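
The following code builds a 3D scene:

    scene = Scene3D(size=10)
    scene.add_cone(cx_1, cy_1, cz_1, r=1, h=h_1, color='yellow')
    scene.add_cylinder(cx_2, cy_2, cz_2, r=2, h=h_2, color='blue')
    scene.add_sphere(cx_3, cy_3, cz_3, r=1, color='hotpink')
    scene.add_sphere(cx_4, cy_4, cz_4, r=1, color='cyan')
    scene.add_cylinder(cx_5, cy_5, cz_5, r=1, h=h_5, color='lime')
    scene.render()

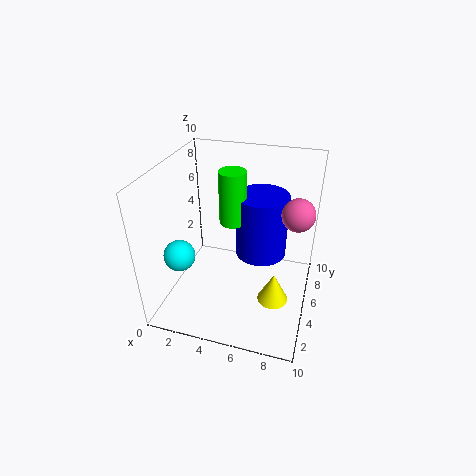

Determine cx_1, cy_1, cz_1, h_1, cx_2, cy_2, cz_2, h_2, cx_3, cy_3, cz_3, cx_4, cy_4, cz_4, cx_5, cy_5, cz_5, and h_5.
cx_1 = 8, cy_1 = 3, cz_1 = 2, h_1 = 2, cx_2 = 6, cy_2 = 8, cz_2 = 2, h_2 = 5, cx_3 = 9, cy_3 = 4, cz_3 = 8, cx_4 = 2, cy_4 = 2, cz_4 = 5, cx_5 = 4, cy_5 = 7, cz_5 = 5, h_5 = 4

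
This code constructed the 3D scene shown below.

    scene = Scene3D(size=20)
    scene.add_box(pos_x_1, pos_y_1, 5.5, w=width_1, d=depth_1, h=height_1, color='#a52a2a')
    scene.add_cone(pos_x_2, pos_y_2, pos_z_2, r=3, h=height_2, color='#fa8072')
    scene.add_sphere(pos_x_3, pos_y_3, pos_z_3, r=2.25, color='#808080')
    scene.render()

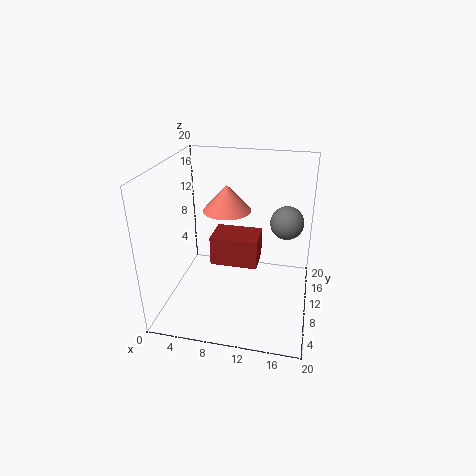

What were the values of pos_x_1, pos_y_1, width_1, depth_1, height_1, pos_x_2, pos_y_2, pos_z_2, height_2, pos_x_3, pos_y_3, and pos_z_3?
pos_x_1 = 6
pos_y_1 = 9.5
width_1 = 6.75
depth_1 = 4.75
height_1 = 4.25
pos_x_2 = 9.25
pos_y_2 = 7.25
pos_z_2 = 15.25
height_2 = 3.25
pos_x_3 = 16.5
pos_y_3 = 11
pos_z_3 = 12.5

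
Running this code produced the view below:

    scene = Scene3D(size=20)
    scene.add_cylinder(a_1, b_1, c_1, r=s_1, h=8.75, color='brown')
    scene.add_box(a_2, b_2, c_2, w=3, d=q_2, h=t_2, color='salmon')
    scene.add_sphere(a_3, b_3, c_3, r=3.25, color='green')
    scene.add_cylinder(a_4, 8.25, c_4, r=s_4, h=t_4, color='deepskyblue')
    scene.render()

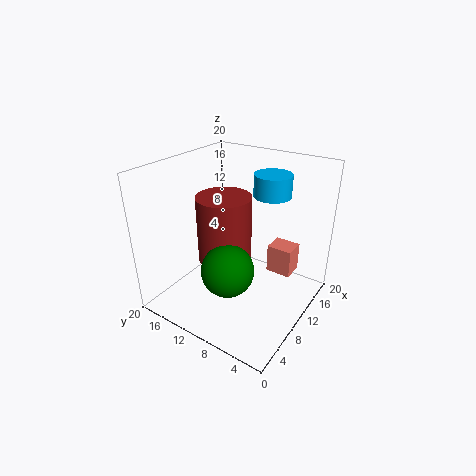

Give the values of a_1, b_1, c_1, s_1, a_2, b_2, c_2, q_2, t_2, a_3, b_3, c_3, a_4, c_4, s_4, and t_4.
a_1 = 7.25
b_1 = 10.25
c_1 = 8.25
s_1 = 3.5
a_2 = 12.25
b_2 = 3
c_2 = 4.75
q_2 = 3.5
t_2 = 4
a_3 = 4
b_3 = 7.5
c_3 = 9
a_4 = 16.25
c_4 = 14.5
s_4 = 2.75
t_4 = 3.25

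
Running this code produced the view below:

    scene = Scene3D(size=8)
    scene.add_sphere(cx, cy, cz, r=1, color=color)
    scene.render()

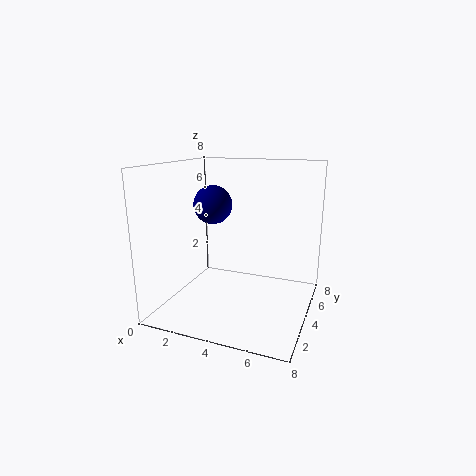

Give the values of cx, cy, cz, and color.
cx = 3
cy = 3
cz = 6
color = 'navy'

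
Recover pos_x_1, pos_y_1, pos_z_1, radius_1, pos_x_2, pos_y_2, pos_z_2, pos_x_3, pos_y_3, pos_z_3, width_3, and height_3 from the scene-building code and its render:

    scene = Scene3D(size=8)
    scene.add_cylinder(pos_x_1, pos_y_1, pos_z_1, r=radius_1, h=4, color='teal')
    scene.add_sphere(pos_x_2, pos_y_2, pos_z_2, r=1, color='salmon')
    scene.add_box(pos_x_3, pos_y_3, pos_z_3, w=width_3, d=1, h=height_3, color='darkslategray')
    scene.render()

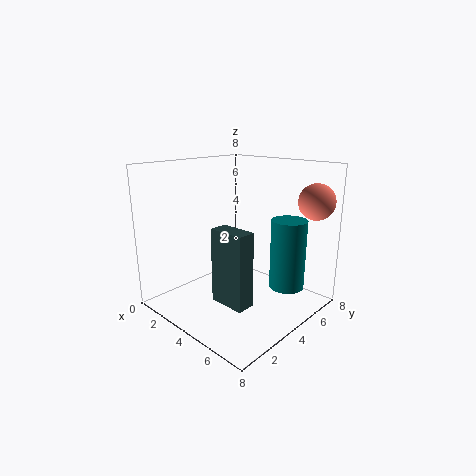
pos_x_1 = 6; pos_y_1 = 6; pos_z_1 = 1; radius_1 = 1; pos_x_2 = 7; pos_y_2 = 7; pos_z_2 = 6; pos_x_3 = 4; pos_y_3 = 2; pos_z_3 = 1; width_3 = 2; height_3 = 4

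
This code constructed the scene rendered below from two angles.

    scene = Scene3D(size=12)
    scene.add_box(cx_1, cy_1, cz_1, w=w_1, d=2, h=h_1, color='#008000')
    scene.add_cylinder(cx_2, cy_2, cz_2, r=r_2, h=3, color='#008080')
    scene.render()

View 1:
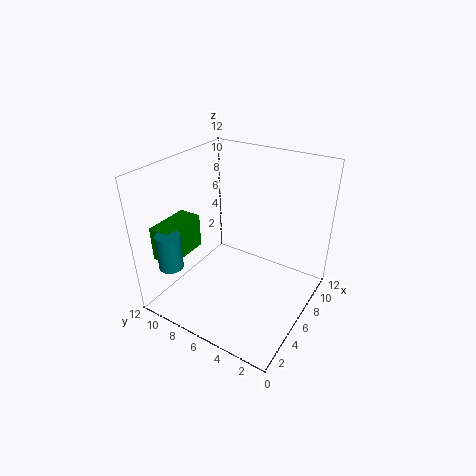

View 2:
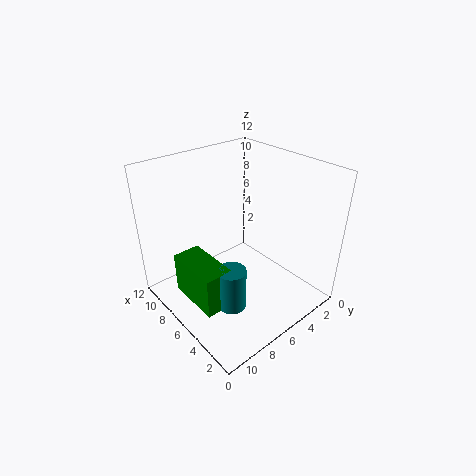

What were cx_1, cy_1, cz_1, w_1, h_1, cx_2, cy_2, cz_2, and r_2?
cx_1 = 2
cy_1 = 10
cz_1 = 4
w_1 = 4
h_1 = 3
cx_2 = 2
cy_2 = 10
cz_2 = 4
r_2 = 1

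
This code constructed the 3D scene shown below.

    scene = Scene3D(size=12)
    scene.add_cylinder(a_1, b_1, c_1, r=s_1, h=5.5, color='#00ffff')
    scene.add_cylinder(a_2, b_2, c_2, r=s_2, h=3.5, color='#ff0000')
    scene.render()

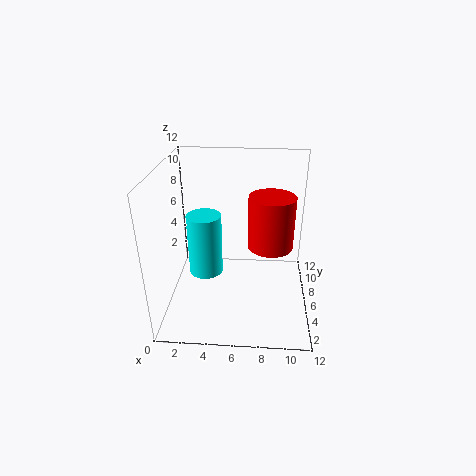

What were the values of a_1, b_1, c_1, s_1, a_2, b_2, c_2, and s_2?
a_1 = 3, b_1 = 7, c_1 = 2, s_1 = 1.5, a_2 = 8.5, b_2 = 1.5, c_2 = 8, s_2 = 1.5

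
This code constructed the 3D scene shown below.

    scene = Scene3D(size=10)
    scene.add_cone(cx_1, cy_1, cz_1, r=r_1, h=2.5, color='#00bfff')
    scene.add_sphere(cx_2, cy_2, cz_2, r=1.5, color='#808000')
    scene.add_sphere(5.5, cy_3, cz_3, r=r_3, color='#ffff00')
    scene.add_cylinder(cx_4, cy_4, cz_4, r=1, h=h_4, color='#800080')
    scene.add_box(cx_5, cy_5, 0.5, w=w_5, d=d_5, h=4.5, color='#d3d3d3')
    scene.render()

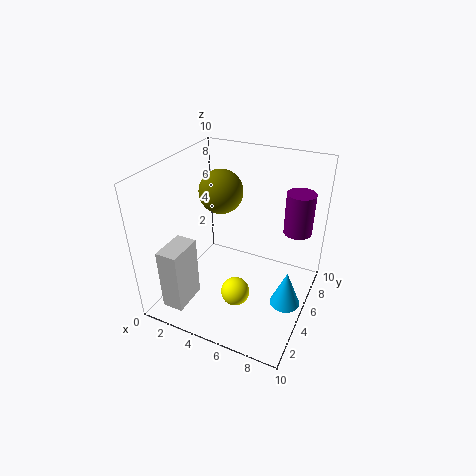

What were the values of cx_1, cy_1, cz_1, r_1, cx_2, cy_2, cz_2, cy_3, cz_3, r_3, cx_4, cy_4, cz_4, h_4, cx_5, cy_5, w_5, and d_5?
cx_1 = 9
cy_1 = 4
cz_1 = 1.5
r_1 = 1
cx_2 = 3.5
cy_2 = 5.5
cz_2 = 8
cy_3 = 3.5
cz_3 = 1.5
r_3 = 1
cx_4 = 8.5
cy_4 = 7.5
cz_4 = 5
h_4 = 3
cx_5 = 1
cy_5 = 1
w_5 = 1.5
d_5 = 2.5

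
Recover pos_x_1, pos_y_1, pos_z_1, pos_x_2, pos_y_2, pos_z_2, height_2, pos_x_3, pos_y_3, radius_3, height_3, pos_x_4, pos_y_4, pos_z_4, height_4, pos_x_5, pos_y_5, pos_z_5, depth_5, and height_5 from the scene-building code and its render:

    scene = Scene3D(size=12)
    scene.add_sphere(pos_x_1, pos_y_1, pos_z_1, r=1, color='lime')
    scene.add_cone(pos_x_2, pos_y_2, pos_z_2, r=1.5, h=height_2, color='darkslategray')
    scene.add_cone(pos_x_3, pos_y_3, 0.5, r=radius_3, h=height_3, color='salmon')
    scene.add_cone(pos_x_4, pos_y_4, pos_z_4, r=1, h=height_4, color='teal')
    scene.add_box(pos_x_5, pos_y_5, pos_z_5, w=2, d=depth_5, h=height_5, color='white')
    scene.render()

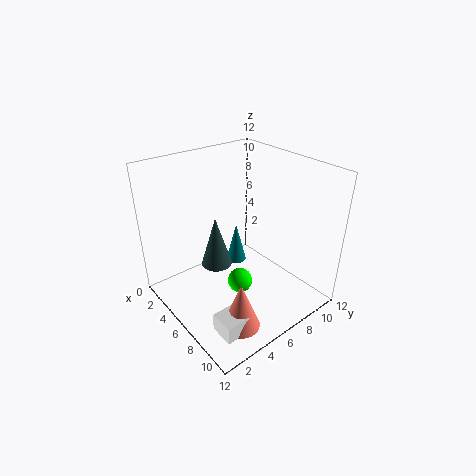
pos_x_1 = 7.5; pos_y_1 = 5; pos_z_1 = 3; pos_x_2 = 2; pos_y_2 = 6.5; pos_z_2 = 1; height_2 = 5; pos_x_3 = 9.5; pos_y_3 = 3.5; radius_3 = 1.5; height_3 = 4; pos_x_4 = 2; pos_y_4 = 9; pos_z_4 = 0.5; height_4 = 4; pos_x_5 = 8.5; pos_y_5 = 1.5; pos_z_5 = 0.5; depth_5 = 2; height_5 = 1.5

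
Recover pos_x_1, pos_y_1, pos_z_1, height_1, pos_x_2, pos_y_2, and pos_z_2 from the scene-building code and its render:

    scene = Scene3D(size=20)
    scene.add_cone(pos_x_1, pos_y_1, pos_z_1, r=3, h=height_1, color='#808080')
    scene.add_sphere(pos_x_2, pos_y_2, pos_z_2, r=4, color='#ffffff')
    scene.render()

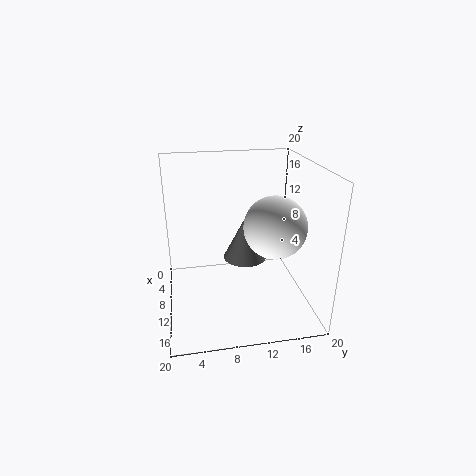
pos_x_1 = 10, pos_y_1 = 11, pos_z_1 = 7, height_1 = 6, pos_x_2 = 14, pos_y_2 = 14, pos_z_2 = 13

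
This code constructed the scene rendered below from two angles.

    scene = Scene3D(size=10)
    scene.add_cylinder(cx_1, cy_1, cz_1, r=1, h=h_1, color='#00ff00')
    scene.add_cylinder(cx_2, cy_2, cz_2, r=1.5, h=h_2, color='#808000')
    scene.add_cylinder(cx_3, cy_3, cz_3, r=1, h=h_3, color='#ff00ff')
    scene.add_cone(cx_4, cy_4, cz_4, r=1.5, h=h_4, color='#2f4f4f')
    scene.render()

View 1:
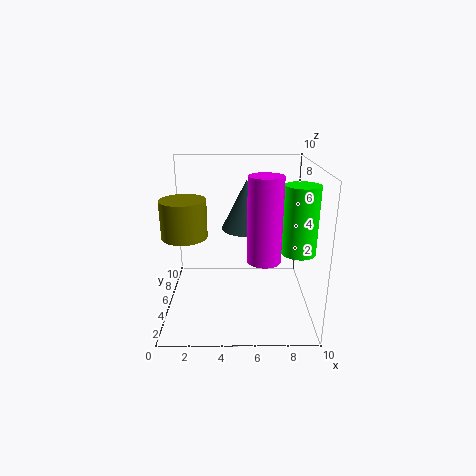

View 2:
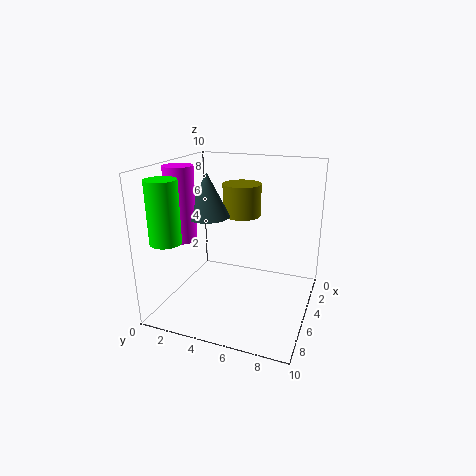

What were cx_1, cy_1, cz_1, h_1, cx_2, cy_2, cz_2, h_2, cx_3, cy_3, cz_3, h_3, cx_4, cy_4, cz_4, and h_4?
cx_1 = 8.5
cy_1 = 1.5
cz_1 = 5.5
h_1 = 4
cx_2 = 1.5
cy_2 = 4
cz_2 = 5.5
h_2 = 2.5
cx_3 = 6.5
cy_3 = 1.5
cz_3 = 5
h_3 = 5
cx_4 = 5.5
cy_4 = 3
cz_4 = 6.5
h_4 = 3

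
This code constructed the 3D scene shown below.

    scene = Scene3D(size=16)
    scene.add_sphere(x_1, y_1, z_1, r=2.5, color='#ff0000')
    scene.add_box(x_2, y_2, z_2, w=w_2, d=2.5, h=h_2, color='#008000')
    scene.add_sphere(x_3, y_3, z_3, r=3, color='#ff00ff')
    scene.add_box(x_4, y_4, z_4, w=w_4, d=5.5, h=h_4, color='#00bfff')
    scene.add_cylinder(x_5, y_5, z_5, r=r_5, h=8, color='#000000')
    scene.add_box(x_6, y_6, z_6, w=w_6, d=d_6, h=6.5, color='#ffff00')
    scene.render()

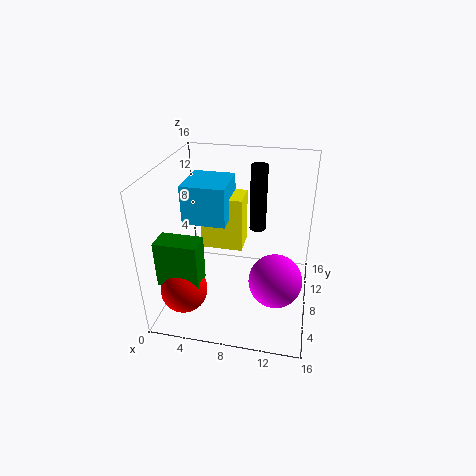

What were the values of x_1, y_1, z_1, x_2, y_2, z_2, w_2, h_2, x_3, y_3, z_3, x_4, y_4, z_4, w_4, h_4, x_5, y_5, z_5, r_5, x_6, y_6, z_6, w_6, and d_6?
x_1 = 3
y_1 = 3.5
z_1 = 3.5
x_2 = 0.5
y_2 = 2.5
z_2 = 4.5
w_2 = 4.5
h_2 = 5
x_3 = 12.5
y_3 = 7
z_3 = 3.5
x_4 = 1.5
y_4 = 8
z_4 = 9
w_4 = 5
h_4 = 4.5
x_5 = 9.5
y_5 = 12.5
z_5 = 7
r_5 = 1
x_6 = 3
y_6 = 10
z_6 = 5
w_6 = 5
d_6 = 3.5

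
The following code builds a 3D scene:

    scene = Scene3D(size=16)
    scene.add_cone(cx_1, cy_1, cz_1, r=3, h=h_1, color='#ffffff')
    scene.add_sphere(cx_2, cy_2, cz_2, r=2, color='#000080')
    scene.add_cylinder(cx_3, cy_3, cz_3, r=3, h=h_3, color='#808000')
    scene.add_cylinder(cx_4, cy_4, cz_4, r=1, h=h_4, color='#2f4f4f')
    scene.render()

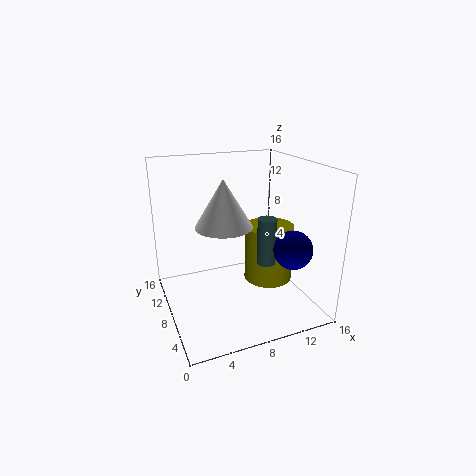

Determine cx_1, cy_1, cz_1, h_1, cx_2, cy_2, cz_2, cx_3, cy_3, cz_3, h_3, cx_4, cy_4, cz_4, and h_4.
cx_1 = 6; cy_1 = 7; cz_1 = 10; h_1 = 5; cx_2 = 12; cy_2 = 3; cz_2 = 8; cx_3 = 13; cy_3 = 10; cz_3 = 1; h_3 = 7; cx_4 = 10; cy_4 = 5; cz_4 = 6; h_4 = 5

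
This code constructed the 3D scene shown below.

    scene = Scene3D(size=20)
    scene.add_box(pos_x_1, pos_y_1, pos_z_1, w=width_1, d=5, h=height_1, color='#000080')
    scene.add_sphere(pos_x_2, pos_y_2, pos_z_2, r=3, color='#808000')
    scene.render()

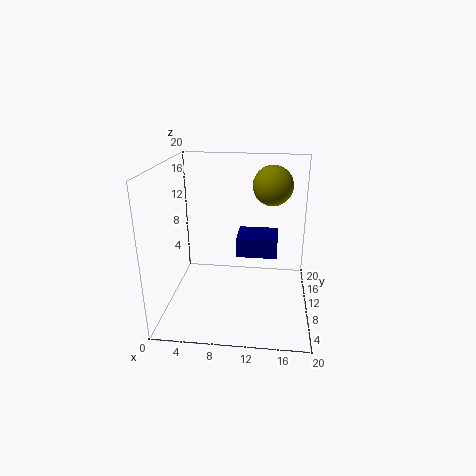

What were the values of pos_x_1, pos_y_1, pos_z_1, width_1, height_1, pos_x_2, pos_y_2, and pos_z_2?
pos_x_1 = 9.5
pos_y_1 = 12
pos_z_1 = 6
width_1 = 6
height_1 = 3
pos_x_2 = 14.5
pos_y_2 = 16
pos_z_2 = 16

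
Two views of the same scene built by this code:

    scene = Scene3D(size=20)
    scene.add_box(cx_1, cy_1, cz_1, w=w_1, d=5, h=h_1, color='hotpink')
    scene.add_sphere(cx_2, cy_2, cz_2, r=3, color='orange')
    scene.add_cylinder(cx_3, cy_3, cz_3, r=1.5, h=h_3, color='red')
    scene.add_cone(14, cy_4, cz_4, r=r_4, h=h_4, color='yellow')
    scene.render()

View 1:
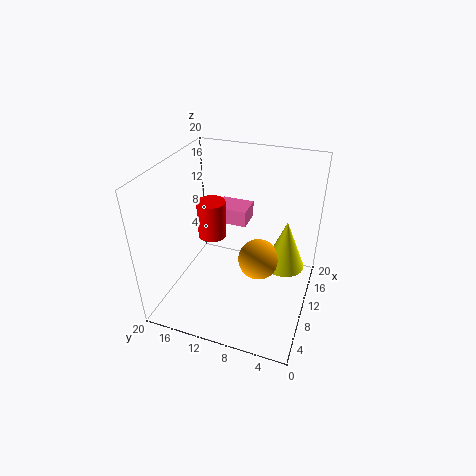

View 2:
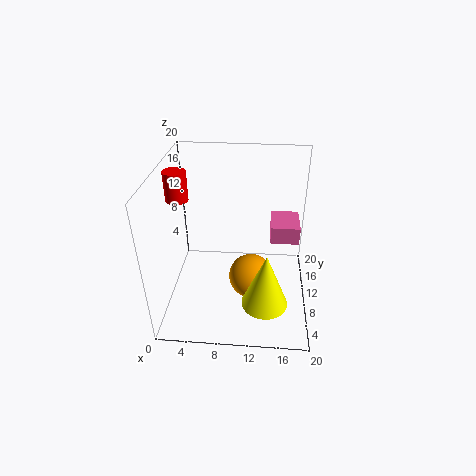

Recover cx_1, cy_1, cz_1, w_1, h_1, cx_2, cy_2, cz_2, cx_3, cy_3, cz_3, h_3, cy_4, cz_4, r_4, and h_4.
cx_1 = 14.5; cy_1 = 10.5; cz_1 = 9; w_1 = 4; h_1 = 2.5; cx_2 = 12; cy_2 = 7.5; cz_2 = 5.5; cx_3 = 2; cy_3 = 10; cz_3 = 15.5; h_3 = 4; cy_4 = 4; cz_4 = 4; r_4 = 3; h_4 = 7.5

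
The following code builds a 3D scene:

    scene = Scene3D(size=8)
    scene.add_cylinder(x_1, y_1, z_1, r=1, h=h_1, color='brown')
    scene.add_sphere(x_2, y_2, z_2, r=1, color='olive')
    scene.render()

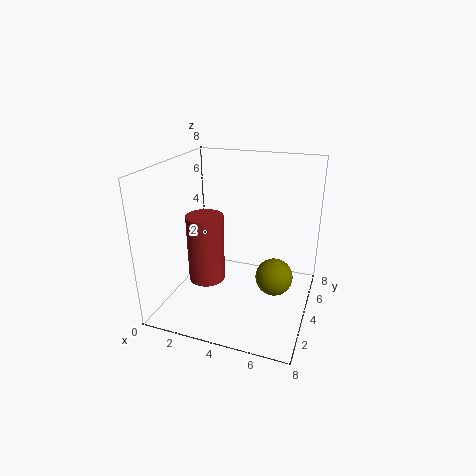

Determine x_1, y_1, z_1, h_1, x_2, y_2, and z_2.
x_1 = 2.5
y_1 = 3
z_1 = 1.75
h_1 = 3.75
x_2 = 6.25
y_2 = 3.5
z_2 = 2.25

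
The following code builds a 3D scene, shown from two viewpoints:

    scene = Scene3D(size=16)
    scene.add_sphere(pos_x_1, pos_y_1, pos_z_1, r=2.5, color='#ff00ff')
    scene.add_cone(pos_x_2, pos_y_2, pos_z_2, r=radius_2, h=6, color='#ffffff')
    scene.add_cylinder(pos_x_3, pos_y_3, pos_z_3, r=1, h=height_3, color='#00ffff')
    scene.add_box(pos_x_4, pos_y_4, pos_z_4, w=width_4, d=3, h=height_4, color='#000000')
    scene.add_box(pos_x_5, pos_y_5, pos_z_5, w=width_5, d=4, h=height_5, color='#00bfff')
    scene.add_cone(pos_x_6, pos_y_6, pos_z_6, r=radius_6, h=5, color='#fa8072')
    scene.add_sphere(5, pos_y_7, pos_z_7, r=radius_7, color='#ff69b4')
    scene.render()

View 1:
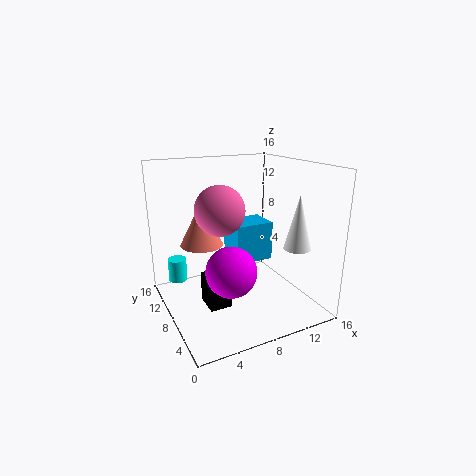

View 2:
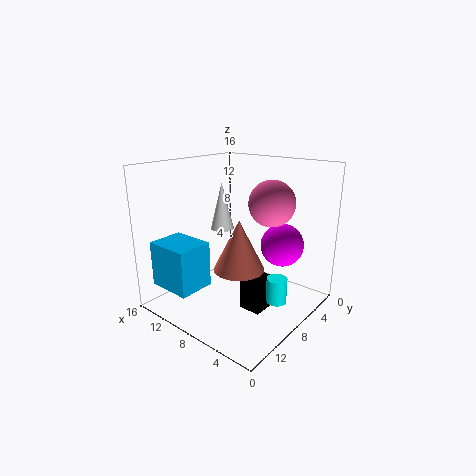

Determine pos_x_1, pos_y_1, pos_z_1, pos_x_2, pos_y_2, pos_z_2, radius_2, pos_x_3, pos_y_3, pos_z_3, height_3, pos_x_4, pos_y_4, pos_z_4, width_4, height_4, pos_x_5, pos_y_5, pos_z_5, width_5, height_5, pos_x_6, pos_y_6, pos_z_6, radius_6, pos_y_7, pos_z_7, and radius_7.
pos_x_1 = 5, pos_y_1 = 3.5, pos_z_1 = 6.5, pos_x_2 = 13.5, pos_y_2 = 4.5, pos_z_2 = 7, radius_2 = 1.5, pos_x_3 = 1.5, pos_y_3 = 10, pos_z_3 = 3.5, height_3 = 2.5, pos_x_4 = 4, pos_y_4 = 6.5, pos_z_4 = 0.5, width_4 = 2.5, height_4 = 3.5, pos_x_5 = 9.5, pos_y_5 = 11, pos_z_5 = 3, width_5 = 5, height_5 = 5, pos_x_6 = 5, pos_y_6 = 11.5, pos_z_6 = 6.5, radius_6 = 2.5, pos_y_7 = 6, pos_z_7 = 12, radius_7 = 2.5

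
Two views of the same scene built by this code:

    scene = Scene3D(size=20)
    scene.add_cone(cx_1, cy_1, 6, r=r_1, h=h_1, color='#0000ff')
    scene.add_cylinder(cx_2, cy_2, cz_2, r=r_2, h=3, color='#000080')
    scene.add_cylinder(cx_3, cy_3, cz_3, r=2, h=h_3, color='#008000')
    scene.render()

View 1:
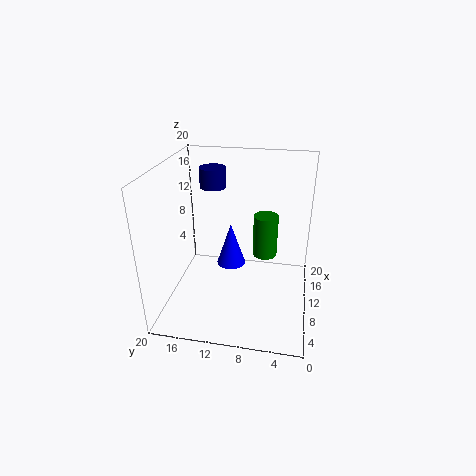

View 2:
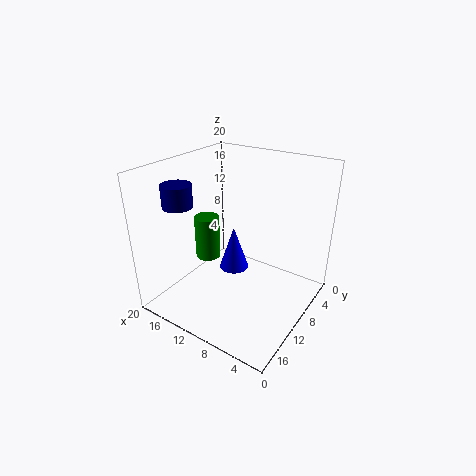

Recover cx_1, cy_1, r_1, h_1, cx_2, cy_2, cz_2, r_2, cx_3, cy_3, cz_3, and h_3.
cx_1 = 10, cy_1 = 11, r_1 = 2, h_1 = 6, cx_2 = 16, cy_2 = 15, cz_2 = 15, r_2 = 2, cx_3 = 18, cy_3 = 7, cz_3 = 3, h_3 = 7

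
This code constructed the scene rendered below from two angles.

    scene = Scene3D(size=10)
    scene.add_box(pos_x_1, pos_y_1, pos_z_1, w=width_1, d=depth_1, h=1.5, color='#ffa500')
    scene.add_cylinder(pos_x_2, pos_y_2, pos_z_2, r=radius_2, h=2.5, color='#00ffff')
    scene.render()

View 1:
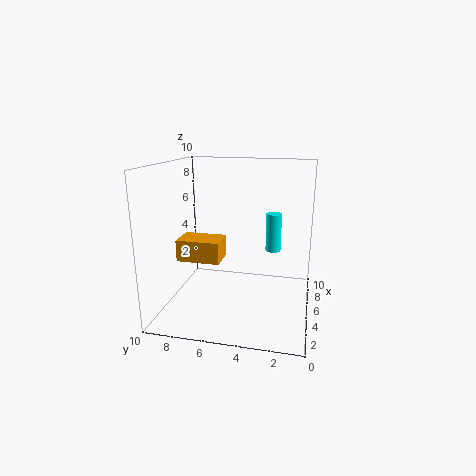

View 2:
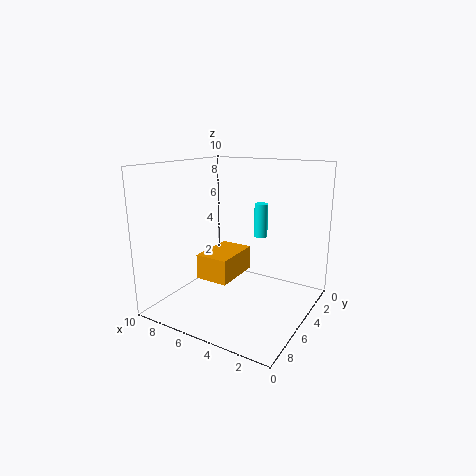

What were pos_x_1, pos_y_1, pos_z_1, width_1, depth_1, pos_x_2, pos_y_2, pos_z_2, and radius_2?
pos_x_1 = 3.5; pos_y_1 = 6; pos_z_1 = 3.5; width_1 = 2; depth_1 = 3; pos_x_2 = 4.5; pos_y_2 = 2.5; pos_z_2 = 4.5; radius_2 = 0.5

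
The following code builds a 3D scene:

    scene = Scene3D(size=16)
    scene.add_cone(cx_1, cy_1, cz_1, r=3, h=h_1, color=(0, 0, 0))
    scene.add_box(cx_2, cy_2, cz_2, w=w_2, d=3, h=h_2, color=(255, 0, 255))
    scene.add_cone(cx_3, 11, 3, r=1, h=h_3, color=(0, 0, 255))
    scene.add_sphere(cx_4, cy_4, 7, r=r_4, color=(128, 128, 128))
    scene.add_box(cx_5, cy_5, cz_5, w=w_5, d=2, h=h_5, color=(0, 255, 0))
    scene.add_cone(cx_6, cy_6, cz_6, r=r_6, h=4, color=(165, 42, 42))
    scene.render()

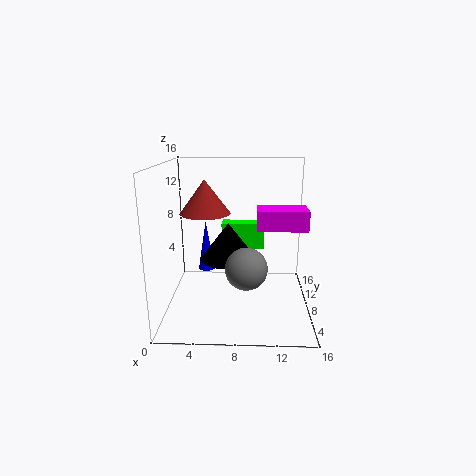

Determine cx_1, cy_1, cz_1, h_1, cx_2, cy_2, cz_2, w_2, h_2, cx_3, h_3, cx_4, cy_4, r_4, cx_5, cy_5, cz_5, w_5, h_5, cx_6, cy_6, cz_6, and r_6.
cx_1 = 7, cy_1 = 7, cz_1 = 6, h_1 = 4, cx_2 = 10, cy_2 = 4, cz_2 = 10, w_2 = 5, h_2 = 2, cx_3 = 4, h_3 = 6, cx_4 = 9, cy_4 = 2, r_4 = 2, cx_5 = 6, cy_5 = 10, cz_5 = 6, w_5 = 5, h_5 = 3, cx_6 = 4, cy_6 = 11, cz_6 = 10, r_6 = 3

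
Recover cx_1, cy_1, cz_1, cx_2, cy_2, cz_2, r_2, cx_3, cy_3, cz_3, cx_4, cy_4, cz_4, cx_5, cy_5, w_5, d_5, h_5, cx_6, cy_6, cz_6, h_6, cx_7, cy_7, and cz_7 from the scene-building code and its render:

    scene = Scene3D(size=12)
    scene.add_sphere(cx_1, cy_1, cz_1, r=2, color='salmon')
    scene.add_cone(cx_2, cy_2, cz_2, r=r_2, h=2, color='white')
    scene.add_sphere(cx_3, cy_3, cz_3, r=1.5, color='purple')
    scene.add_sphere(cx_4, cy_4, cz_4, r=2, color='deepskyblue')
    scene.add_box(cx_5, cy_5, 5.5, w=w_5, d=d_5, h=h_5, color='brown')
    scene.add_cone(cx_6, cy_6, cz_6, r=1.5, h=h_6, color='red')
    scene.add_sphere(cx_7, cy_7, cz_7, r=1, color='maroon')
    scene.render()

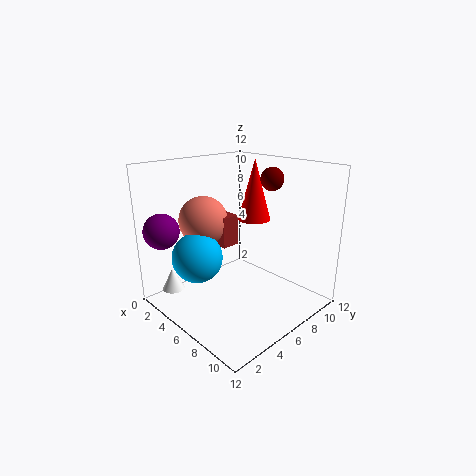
cx_1 = 4
cy_1 = 4
cz_1 = 7.5
cx_2 = 1
cy_2 = 2.5
cz_2 = 0.5
r_2 = 1
cx_3 = 1.5
cy_3 = 1.5
cz_3 = 6.5
cx_4 = 5
cy_4 = 2.5
cz_4 = 5
cx_5 = 2
cy_5 = 4.5
w_5 = 4
d_5 = 1.5
h_5 = 2.5
cx_6 = 4.5
cy_6 = 9.5
cz_6 = 6.5
h_6 = 5.5
cx_7 = 6.5
cy_7 = 9.5
cz_7 = 10.5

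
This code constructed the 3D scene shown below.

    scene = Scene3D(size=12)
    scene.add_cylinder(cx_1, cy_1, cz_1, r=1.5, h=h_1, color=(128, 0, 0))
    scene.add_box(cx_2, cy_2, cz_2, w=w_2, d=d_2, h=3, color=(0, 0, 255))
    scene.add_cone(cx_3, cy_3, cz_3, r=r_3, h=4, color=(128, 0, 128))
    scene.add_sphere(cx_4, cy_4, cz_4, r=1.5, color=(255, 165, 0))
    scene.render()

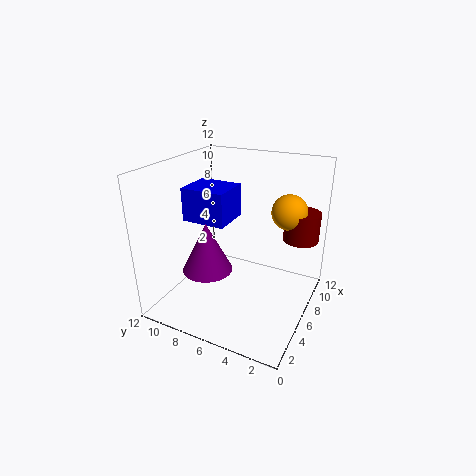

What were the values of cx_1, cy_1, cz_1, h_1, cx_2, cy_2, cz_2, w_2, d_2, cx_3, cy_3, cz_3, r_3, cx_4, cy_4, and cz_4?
cx_1 = 9
cy_1 = 1.5
cz_1 = 5.5
h_1 = 2.5
cx_2 = 6
cy_2 = 7.5
cz_2 = 6.5
w_2 = 3.5
d_2 = 4
cx_3 = 3.5
cy_3 = 7.5
cz_3 = 4
r_3 = 2
cx_4 = 8.5
cy_4 = 2.5
cz_4 = 8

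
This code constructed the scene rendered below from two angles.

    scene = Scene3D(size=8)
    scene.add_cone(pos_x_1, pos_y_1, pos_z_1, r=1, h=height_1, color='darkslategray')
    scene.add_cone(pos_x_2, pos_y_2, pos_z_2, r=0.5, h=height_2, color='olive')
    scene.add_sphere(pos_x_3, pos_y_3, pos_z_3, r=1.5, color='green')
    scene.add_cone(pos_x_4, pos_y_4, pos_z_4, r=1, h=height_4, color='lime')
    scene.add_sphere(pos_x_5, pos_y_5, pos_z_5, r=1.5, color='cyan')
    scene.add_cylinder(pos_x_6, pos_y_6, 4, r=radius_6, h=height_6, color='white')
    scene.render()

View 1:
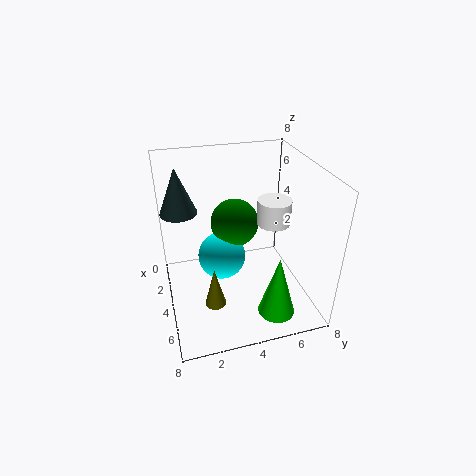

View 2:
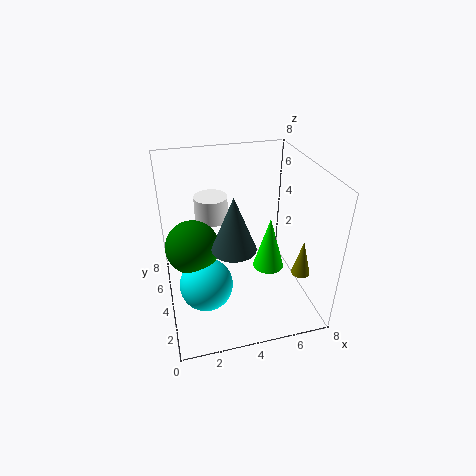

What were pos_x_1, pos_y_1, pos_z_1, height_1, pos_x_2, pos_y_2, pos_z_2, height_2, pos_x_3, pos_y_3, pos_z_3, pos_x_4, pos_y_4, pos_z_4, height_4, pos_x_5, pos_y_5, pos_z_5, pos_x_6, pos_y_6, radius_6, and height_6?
pos_x_1 = 3, pos_y_1 = 1, pos_z_1 = 5.5, height_1 = 2.5, pos_x_2 = 7, pos_y_2 = 2, pos_z_2 = 2.5, height_2 = 2, pos_x_3 = 1.5, pos_y_3 = 4.5, pos_z_3 = 3.5, pos_x_4 = 6.5, pos_y_4 = 5.5, pos_z_4 = 0.5, height_4 = 3.5, pos_x_5 = 2, pos_y_5 = 3.5, pos_z_5 = 1.5, pos_x_6 = 3, pos_y_6 = 6.5, radius_6 = 1, height_6 = 1.5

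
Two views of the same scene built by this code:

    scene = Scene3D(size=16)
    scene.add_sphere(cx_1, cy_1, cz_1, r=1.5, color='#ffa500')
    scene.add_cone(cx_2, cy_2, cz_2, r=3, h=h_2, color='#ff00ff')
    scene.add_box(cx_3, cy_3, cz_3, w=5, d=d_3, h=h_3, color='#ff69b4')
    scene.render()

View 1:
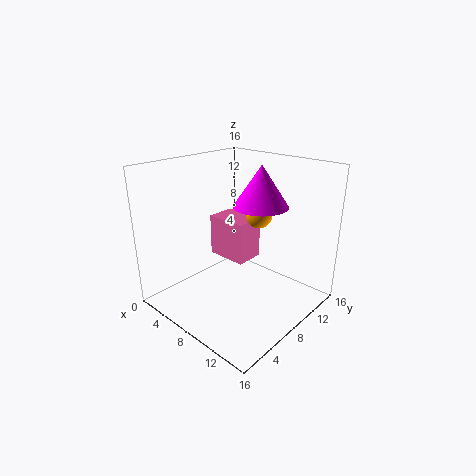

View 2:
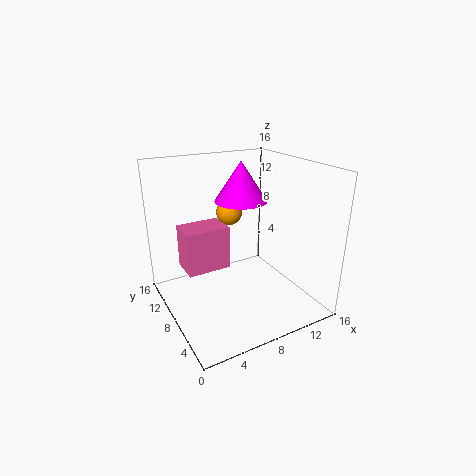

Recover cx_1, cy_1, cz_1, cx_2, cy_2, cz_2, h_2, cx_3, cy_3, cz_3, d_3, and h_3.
cx_1 = 8.5; cy_1 = 11; cz_1 = 10; cx_2 = 9.5; cy_2 = 10; cz_2 = 11.5; h_2 = 4.5; cx_3 = 2.5; cy_3 = 9; cz_3 = 4; d_3 = 3.5; h_3 = 5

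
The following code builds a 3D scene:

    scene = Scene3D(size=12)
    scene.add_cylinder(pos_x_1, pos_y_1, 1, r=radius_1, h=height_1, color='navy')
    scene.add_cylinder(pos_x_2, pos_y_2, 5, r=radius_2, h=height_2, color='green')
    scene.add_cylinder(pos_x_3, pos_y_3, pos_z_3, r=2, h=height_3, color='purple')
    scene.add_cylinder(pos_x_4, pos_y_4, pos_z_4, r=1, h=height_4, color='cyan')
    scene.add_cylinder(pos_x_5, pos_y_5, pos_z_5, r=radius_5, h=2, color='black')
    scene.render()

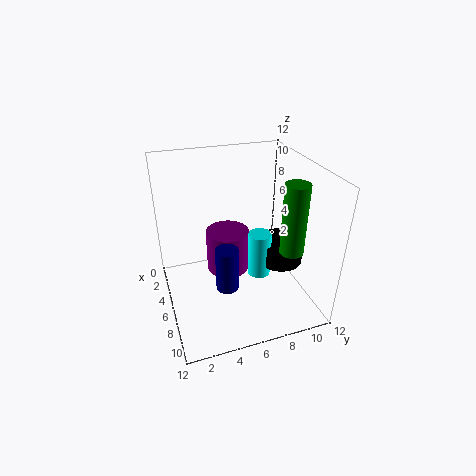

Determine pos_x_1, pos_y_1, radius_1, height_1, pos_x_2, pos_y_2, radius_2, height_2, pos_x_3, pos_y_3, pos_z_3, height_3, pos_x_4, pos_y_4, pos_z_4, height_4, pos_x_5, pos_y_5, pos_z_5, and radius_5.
pos_x_1 = 6
pos_y_1 = 5
radius_1 = 1
height_1 = 4
pos_x_2 = 8
pos_y_2 = 10
radius_2 = 1
height_2 = 6
pos_x_3 = 3
pos_y_3 = 6
pos_z_3 = 1
height_3 = 4
pos_x_4 = 6
pos_y_4 = 8
pos_z_4 = 2
height_4 = 4
pos_x_5 = 6
pos_y_5 = 10
pos_z_5 = 3
radius_5 = 2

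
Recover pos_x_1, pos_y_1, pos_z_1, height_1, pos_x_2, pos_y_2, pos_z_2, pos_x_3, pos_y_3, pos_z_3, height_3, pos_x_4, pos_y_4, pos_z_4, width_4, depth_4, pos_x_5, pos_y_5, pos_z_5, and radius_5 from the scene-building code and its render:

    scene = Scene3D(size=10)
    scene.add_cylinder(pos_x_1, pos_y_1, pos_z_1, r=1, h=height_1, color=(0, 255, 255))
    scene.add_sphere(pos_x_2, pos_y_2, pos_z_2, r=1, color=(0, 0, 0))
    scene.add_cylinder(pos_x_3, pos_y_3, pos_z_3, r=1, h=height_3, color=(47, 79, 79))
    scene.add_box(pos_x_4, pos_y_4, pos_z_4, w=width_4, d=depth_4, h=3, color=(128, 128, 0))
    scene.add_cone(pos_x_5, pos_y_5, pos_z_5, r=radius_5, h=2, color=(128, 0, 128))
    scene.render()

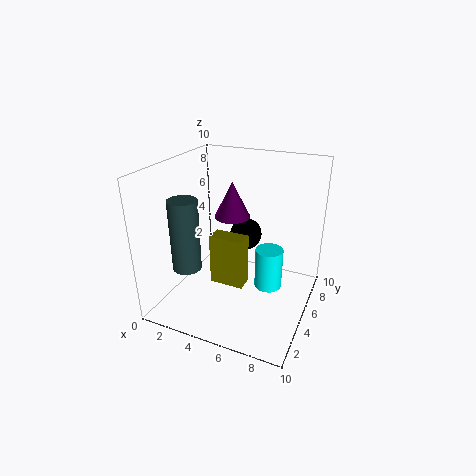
pos_x_1 = 7; pos_y_1 = 6; pos_z_1 = 1; height_1 = 3; pos_x_2 = 6; pos_y_2 = 4; pos_z_2 = 6; pos_x_3 = 2; pos_y_3 = 3; pos_z_3 = 3; height_3 = 5; pos_x_4 = 5; pos_y_4 = 1; pos_z_4 = 4; width_4 = 2; depth_4 = 1; pos_x_5 = 6; pos_y_5 = 2; pos_z_5 = 8; radius_5 = 1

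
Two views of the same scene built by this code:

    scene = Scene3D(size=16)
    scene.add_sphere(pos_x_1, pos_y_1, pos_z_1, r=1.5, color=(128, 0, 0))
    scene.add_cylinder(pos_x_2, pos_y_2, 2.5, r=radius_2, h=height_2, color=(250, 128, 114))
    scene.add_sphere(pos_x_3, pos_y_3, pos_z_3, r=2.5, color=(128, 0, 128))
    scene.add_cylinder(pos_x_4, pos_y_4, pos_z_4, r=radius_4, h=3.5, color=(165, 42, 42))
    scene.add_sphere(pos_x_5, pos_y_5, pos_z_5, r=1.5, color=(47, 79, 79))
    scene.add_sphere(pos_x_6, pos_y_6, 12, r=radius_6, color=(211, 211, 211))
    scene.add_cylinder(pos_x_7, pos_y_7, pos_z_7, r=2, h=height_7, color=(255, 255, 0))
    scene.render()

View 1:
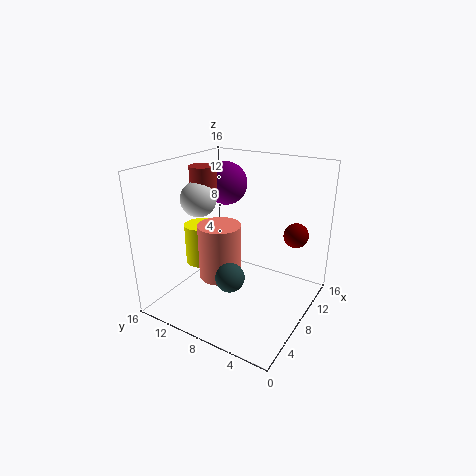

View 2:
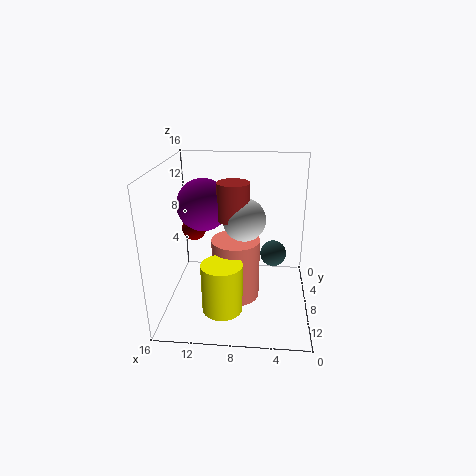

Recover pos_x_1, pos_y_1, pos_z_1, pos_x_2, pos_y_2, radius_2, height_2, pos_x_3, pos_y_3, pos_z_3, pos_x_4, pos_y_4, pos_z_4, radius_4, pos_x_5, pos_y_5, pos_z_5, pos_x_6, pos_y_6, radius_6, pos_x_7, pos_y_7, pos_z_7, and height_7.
pos_x_1 = 14; pos_y_1 = 3.5; pos_z_1 = 7; pos_x_2 = 8; pos_y_2 = 10.5; radius_2 = 2.5; height_2 = 6.5; pos_x_3 = 11; pos_y_3 = 11.5; pos_z_3 = 13; pos_x_4 = 8; pos_y_4 = 12.5; pos_z_4 = 12; radius_4 = 1.5; pos_x_5 = 4; pos_y_5 = 6.5; pos_z_5 = 5.5; pos_x_6 = 7; pos_y_6 = 12.5; radius_6 = 2; pos_x_7 = 9; pos_y_7 = 14; pos_z_7 = 3; height_7 = 5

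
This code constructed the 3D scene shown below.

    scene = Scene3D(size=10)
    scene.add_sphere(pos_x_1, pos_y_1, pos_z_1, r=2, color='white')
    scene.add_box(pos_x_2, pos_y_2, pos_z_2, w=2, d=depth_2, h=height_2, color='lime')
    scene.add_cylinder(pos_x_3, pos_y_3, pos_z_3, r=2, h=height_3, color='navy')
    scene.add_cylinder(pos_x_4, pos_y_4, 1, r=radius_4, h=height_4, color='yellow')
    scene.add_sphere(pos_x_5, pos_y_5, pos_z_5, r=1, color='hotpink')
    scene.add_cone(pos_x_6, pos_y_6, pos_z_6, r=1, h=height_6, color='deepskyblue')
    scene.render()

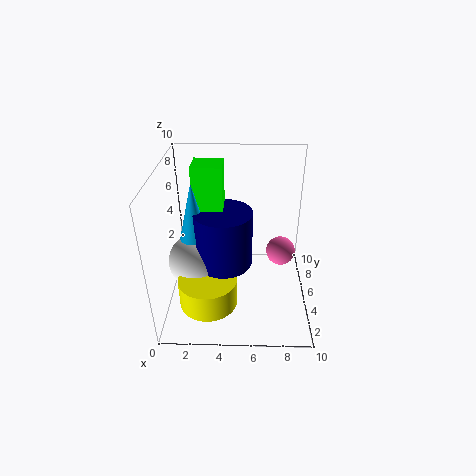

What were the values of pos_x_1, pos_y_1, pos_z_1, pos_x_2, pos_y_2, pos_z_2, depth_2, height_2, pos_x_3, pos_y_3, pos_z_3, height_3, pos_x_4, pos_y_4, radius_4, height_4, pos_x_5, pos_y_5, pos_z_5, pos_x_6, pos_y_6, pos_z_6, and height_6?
pos_x_1 = 2
pos_y_1 = 5
pos_z_1 = 3
pos_x_2 = 2
pos_y_2 = 5
pos_z_2 = 7
depth_2 = 2
height_2 = 3
pos_x_3 = 4
pos_y_3 = 5
pos_z_3 = 3
height_3 = 4
pos_x_4 = 3
pos_y_4 = 3
radius_4 = 2
height_4 = 2
pos_x_5 = 8
pos_y_5 = 5
pos_z_5 = 4
pos_x_6 = 2
pos_y_6 = 5
pos_z_6 = 5
height_6 = 4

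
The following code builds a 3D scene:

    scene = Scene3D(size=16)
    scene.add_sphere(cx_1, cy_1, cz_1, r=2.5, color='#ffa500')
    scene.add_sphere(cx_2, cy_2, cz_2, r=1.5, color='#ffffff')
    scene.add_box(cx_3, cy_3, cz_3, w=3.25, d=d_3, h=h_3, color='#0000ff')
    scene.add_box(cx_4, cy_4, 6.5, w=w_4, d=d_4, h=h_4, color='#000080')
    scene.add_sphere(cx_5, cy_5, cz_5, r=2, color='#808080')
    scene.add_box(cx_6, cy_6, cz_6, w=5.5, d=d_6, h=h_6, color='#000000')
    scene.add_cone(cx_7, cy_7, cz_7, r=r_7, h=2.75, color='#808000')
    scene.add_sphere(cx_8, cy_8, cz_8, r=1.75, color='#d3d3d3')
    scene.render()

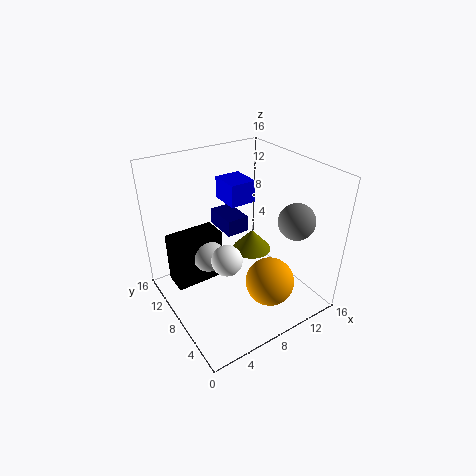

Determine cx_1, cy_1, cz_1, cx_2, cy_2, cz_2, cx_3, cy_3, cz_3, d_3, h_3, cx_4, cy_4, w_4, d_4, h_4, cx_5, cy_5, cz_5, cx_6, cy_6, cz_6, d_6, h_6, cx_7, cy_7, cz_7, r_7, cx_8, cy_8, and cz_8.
cx_1 = 8.5; cy_1 = 2.75; cz_1 = 5.25; cx_2 = 4.25; cy_2 = 4.25; cz_2 = 8.75; cx_3 = 9.5; cy_3 = 11.5; cz_3 = 9.75; d_3 = 3.75; h_3 = 2.75; cx_4 = 8.5; cy_4 = 10.75; w_4 = 2.75; d_4 = 4.25; h_4 = 2; cx_5 = 13; cy_5 = 4.25; cz_5 = 10.25; cx_6 = 1; cy_6 = 9; cz_6 = 3; d_6 = 2.75; h_6 = 5.75; cx_7 = 12.5; cy_7 = 11.5; cz_7 = 3; r_7 = 2.5; cx_8 = 4.75; cy_8 = 9; cz_8 = 6.25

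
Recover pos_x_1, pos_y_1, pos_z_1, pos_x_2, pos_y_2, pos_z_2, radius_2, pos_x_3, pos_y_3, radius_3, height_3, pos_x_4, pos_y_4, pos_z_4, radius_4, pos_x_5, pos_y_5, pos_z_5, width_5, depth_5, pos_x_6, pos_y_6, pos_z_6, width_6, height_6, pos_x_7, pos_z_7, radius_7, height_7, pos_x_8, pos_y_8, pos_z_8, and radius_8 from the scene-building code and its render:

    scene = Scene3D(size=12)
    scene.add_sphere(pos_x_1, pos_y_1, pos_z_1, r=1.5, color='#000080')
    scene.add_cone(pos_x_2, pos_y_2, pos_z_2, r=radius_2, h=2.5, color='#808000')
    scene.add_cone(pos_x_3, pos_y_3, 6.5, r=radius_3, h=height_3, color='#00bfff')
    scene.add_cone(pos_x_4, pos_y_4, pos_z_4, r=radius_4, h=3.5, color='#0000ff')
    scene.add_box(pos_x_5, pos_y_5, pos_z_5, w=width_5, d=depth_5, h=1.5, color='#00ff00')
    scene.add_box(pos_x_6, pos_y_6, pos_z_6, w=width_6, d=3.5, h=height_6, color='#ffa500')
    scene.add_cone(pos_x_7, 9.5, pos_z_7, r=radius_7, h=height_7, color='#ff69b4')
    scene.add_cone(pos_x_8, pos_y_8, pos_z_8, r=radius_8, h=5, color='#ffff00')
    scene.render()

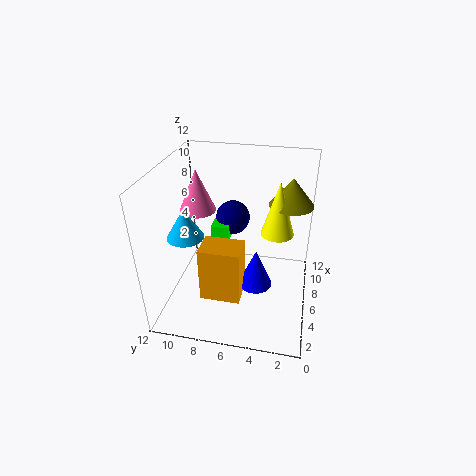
pos_x_1 = 8.5; pos_y_1 = 7; pos_z_1 = 6.5; pos_x_2 = 10; pos_y_2 = 2; pos_z_2 = 7.5; radius_2 = 2; pos_x_3 = 4.5; pos_y_3 = 10; radius_3 = 1.5; height_3 = 2.5; pos_x_4 = 6.5; pos_y_4 = 4.5; pos_z_4 = 1; radius_4 = 1.5; pos_x_5 = 6.5; pos_y_5 = 7; pos_z_5 = 5; width_5 = 1.5; depth_5 = 1.5; pos_x_6 = 4; pos_y_6 = 5.5; pos_z_6 = 0.5; width_6 = 2.5; height_6 = 5; pos_x_7 = 6.5; pos_z_7 = 8; radius_7 = 1.5; height_7 = 3.5; pos_x_8 = 9; pos_y_8 = 3; pos_z_8 = 5; radius_8 = 1.5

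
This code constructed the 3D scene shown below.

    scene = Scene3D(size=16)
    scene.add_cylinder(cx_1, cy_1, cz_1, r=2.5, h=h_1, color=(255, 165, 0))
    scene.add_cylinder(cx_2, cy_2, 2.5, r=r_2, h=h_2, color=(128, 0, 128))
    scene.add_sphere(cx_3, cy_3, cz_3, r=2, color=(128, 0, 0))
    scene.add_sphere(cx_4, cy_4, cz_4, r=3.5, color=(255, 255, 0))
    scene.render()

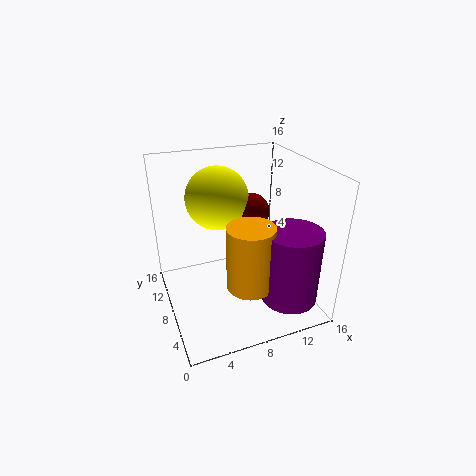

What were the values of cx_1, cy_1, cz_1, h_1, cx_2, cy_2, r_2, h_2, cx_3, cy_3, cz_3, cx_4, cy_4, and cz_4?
cx_1 = 8, cy_1 = 4.5, cz_1 = 4, h_1 = 7, cx_2 = 12, cy_2 = 3, r_2 = 3, h_2 = 8, cx_3 = 10, cy_3 = 9, cz_3 = 10.5, cx_4 = 6.5, cy_4 = 10.5, cz_4 = 12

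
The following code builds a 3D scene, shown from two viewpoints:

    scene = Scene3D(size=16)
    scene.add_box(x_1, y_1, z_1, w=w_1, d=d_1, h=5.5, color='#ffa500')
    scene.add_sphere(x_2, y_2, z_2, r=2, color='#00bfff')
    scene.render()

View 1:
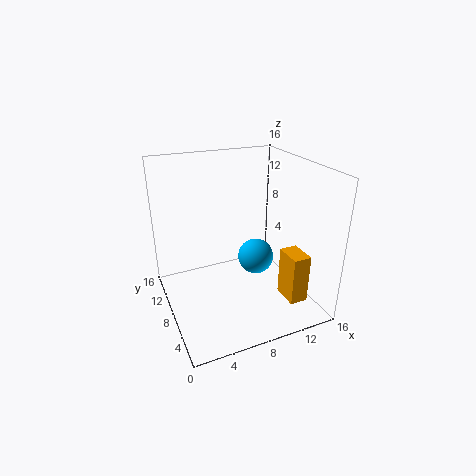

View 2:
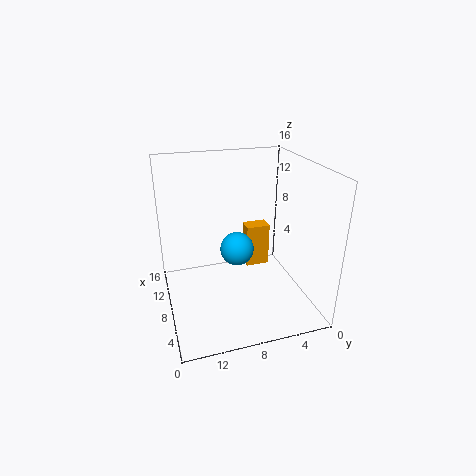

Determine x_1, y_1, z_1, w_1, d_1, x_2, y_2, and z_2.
x_1 = 12, y_1 = 2.5, z_1 = 1.5, w_1 = 2, d_1 = 3, x_2 = 10, y_2 = 7.5, z_2 = 5.5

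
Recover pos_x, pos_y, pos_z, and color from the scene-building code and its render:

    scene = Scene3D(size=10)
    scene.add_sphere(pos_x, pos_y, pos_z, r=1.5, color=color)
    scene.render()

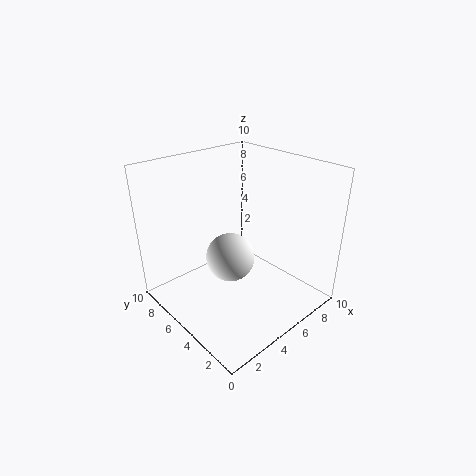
pos_x = 3, pos_y = 3.5, pos_z = 5, color = 'white'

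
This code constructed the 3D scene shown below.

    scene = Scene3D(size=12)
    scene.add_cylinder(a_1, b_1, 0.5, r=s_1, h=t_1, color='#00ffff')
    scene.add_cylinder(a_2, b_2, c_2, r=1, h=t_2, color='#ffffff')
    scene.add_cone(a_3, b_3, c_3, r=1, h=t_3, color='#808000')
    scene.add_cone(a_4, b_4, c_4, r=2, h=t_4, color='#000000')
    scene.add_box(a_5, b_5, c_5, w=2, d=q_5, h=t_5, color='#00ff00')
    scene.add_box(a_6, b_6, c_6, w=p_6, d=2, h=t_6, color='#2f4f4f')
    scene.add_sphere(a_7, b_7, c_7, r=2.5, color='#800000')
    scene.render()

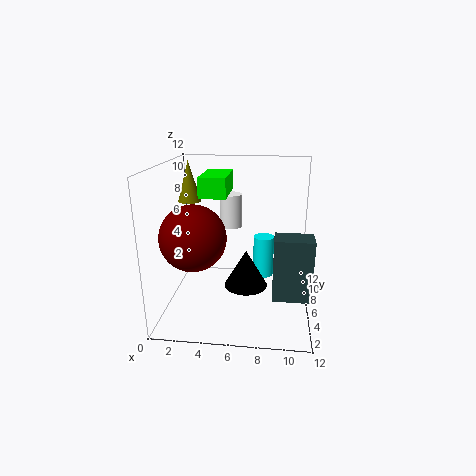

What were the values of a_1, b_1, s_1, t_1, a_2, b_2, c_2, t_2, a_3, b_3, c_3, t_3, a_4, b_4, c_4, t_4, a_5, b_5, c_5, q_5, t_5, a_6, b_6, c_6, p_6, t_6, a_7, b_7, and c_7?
a_1 = 8
b_1 = 10.5
s_1 = 1
t_1 = 4
a_2 = 5
b_2 = 9
c_2 = 6
t_2 = 3
a_3 = 1.5
b_3 = 8
c_3 = 8.5
t_3 = 3.5
a_4 = 6.5
b_4 = 8
c_4 = 0.5
t_4 = 3.5
a_5 = 3.5
b_5 = 3
c_5 = 10
q_5 = 4
t_5 = 1.5
a_6 = 9
b_6 = 3
c_6 = 2
p_6 = 3
t_6 = 5
a_7 = 3
b_7 = 3
c_7 = 7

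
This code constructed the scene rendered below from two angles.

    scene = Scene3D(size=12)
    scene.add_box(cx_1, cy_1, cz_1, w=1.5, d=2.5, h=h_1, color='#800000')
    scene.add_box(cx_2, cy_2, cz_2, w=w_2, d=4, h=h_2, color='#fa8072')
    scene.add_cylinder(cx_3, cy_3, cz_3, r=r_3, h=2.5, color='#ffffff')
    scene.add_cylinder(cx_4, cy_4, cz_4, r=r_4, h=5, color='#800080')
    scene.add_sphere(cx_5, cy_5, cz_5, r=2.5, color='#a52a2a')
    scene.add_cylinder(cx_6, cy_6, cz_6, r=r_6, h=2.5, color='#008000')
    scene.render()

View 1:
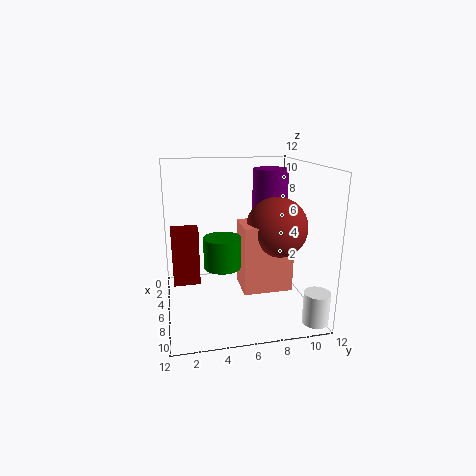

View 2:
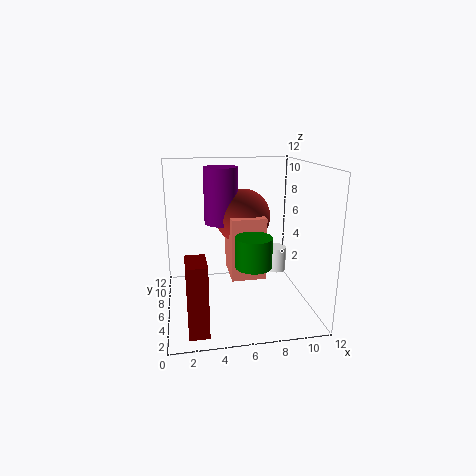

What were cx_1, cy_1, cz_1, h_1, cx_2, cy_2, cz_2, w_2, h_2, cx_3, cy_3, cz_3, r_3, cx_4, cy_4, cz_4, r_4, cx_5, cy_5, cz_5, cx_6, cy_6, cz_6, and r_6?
cx_1 = 1.5; cy_1 = 0.5; cz_1 = 0.5; h_1 = 5.5; cx_2 = 5.5; cy_2 = 6; cz_2 = 2; w_2 = 3; h_2 = 5.5; cx_3 = 11; cy_3 = 11; cz_3 = 0.5; r_3 = 1; cx_4 = 5; cy_4 = 9; cz_4 = 6.5; r_4 = 1.5; cx_5 = 7; cy_5 = 9; cz_5 = 7; cx_6 = 7; cy_6 = 4.5; cz_6 = 4; r_6 = 1.5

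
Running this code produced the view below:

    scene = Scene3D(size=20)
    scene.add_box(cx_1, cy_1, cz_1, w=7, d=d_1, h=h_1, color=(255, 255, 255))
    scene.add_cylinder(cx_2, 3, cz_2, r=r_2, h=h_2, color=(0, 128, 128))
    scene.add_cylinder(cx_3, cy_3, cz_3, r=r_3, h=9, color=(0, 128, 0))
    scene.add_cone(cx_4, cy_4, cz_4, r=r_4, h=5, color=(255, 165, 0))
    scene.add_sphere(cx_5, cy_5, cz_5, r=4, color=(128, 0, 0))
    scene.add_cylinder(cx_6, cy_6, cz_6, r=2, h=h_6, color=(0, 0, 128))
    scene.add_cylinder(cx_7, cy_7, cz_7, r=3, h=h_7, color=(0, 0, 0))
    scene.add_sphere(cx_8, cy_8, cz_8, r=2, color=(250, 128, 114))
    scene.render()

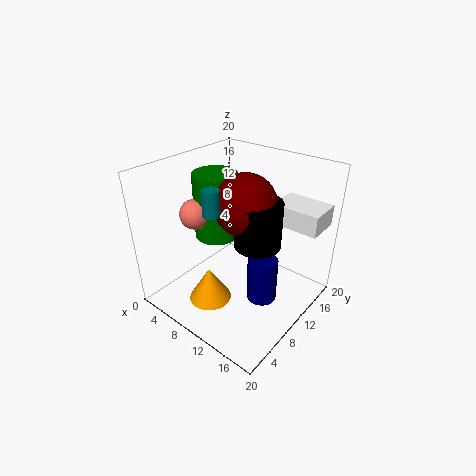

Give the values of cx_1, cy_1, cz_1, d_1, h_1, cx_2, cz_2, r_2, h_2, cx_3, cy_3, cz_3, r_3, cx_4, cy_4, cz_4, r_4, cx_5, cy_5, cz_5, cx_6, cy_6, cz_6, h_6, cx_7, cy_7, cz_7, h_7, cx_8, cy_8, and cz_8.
cx_1 = 12
cy_1 = 15
cz_1 = 11
d_1 = 5
h_1 = 3
cx_2 = 12
cz_2 = 17
r_2 = 1
h_2 = 3
cx_3 = 7
cy_3 = 9
cz_3 = 10
r_3 = 3
cx_4 = 8
cy_4 = 6
cz_4 = 1
r_4 = 3
cx_5 = 12
cy_5 = 9
cz_5 = 16
cx_6 = 15
cy_6 = 9
cz_6 = 3
h_6 = 6
cx_7 = 14
cy_7 = 9
cz_7 = 11
h_7 = 6
cx_8 = 6
cy_8 = 6
cz_8 = 14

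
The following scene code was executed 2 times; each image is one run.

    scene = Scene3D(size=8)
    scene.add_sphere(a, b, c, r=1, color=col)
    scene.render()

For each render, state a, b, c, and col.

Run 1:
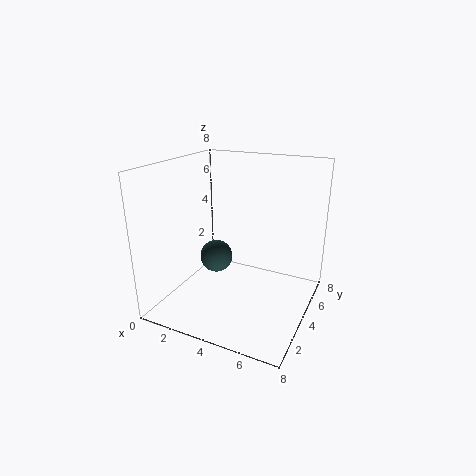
a = 2
b = 5
c = 2
col = 'darkslategray'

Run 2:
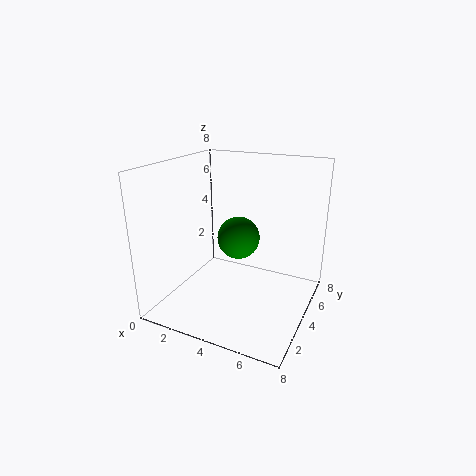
a = 5
b = 2
c = 5
col = 'green'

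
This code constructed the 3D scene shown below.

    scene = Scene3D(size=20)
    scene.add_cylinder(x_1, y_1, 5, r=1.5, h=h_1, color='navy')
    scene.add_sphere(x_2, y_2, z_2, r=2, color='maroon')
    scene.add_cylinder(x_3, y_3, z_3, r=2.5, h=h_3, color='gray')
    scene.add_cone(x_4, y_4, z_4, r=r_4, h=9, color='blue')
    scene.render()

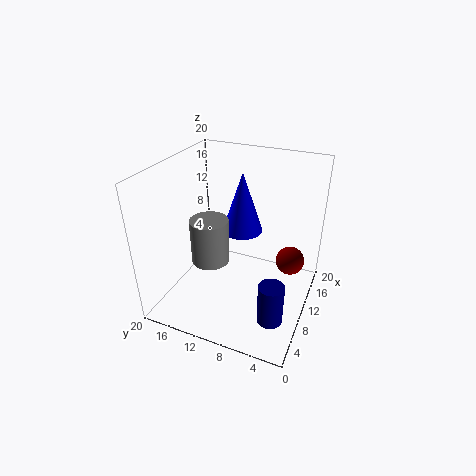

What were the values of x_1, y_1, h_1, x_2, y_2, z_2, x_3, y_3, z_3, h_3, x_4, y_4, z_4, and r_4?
x_1 = 2, y_1 = 2.5, h_1 = 5, x_2 = 12.5, y_2 = 3, z_2 = 6.5, x_3 = 6.5, y_3 = 12.5, z_3 = 8, h_3 = 6, x_4 = 14, y_4 = 11, z_4 = 9, r_4 = 3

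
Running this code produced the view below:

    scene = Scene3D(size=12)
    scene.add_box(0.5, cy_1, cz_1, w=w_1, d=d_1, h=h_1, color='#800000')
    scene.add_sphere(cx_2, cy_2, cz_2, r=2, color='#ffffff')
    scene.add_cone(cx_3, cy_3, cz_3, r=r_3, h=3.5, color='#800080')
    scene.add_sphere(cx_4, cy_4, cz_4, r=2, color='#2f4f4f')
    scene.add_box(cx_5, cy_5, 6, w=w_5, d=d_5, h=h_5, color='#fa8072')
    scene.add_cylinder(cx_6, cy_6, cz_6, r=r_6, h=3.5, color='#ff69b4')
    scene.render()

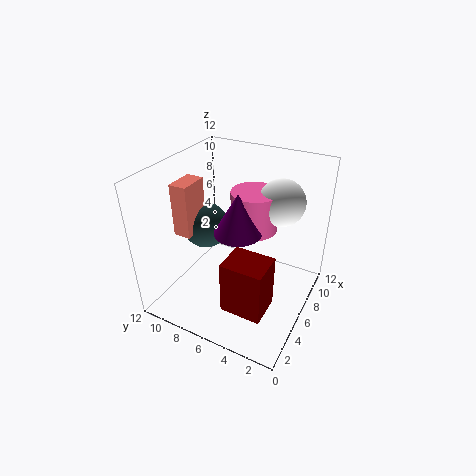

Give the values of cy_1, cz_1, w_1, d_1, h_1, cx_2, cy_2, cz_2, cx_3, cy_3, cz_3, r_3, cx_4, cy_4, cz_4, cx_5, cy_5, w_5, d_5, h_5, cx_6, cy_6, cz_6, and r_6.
cy_1 = 1.5, cz_1 = 3.5, w_1 = 2.5, d_1 = 3, h_1 = 4, cx_2 = 9, cy_2 = 3.5, cz_2 = 8.5, cx_3 = 6, cy_3 = 6, cz_3 = 6.5, r_3 = 2, cx_4 = 6.5, cy_4 = 9.5, cz_4 = 6, cx_5 = 4, cy_5 = 9.5, w_5 = 2.5, d_5 = 1.5, h_5 = 4.5, cx_6 = 8, cy_6 = 5.5, cz_6 = 6, r_6 = 2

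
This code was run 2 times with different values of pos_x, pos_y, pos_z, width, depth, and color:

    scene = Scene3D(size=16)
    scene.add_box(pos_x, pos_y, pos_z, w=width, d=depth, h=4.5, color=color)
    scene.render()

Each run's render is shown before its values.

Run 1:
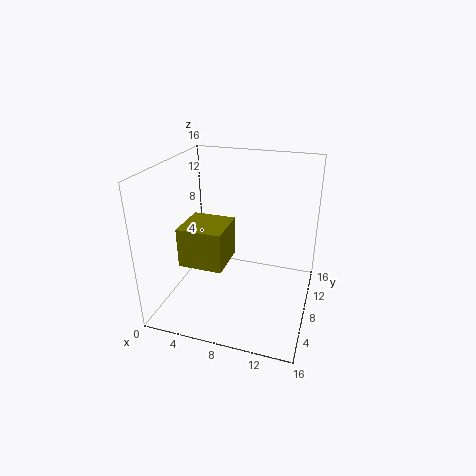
pos_x = 2, pos_y = 5, pos_z = 5, width = 5, depth = 5, color = 'olive'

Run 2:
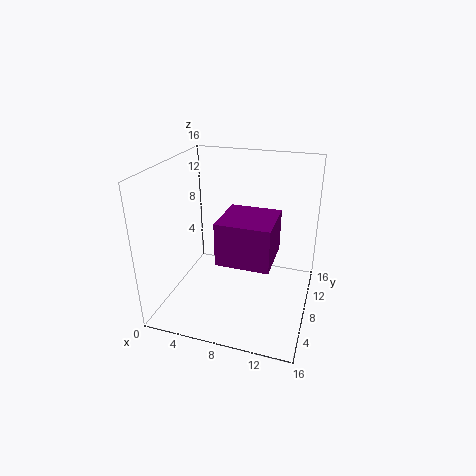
pos_x = 7, pos_y = 3.5, pos_z = 7, width = 5.5, depth = 5.5, color = 'purple'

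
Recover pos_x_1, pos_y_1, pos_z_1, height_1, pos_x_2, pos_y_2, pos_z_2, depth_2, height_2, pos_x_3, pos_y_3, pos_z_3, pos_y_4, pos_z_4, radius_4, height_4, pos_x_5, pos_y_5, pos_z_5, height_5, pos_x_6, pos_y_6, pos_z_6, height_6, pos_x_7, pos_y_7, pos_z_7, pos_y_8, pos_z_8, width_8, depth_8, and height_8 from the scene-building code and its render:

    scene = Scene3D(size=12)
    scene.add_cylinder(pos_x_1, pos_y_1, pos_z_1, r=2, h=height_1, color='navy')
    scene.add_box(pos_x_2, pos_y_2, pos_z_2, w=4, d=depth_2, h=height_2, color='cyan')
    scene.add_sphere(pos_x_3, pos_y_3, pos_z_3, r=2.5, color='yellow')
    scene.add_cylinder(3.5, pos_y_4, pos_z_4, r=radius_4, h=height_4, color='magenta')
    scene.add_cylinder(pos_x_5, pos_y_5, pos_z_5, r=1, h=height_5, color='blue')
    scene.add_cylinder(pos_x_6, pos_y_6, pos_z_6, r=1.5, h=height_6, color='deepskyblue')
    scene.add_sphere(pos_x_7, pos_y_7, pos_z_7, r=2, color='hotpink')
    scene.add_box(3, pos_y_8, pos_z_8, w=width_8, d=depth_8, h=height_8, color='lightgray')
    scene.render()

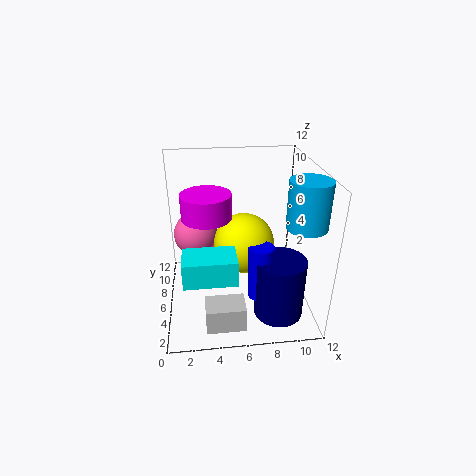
pos_x_1 = 9, pos_y_1 = 3, pos_z_1 = 0.5, height_1 = 5, pos_x_2 = 1.5, pos_y_2 = 1.5, pos_z_2 = 4.5, depth_2 = 2.5, height_2 = 2, pos_x_3 = 6.5, pos_y_3 = 6, pos_z_3 = 5.5, pos_y_4 = 6, pos_z_4 = 8, radius_4 = 2, height_4 = 2, pos_x_5 = 7.5, pos_y_5 = 3.5, pos_z_5 = 2, height_5 = 4.5, pos_x_6 = 10.5, pos_y_6 = 2.5, pos_z_6 = 8.5, height_6 = 3.5, pos_x_7 = 2.5, pos_y_7 = 9, pos_z_7 = 5, pos_y_8 = 0.5, pos_z_8 = 1, width_8 = 3, depth_8 = 2, height_8 = 2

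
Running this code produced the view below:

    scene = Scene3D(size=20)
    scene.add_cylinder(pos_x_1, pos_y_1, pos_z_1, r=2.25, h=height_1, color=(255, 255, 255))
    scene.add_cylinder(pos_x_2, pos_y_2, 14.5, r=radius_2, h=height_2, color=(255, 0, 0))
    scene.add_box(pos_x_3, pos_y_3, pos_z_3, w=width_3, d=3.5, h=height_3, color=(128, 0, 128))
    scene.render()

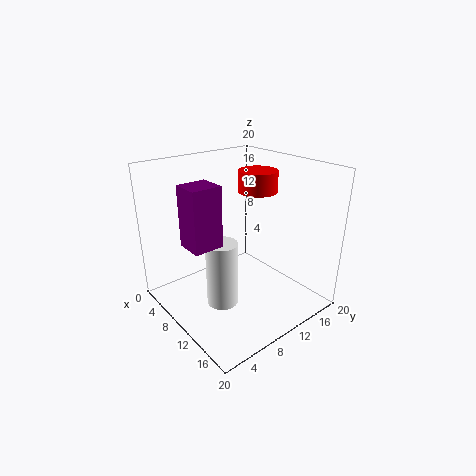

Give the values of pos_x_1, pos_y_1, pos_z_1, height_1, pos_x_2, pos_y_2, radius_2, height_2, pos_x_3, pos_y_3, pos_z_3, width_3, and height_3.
pos_x_1 = 9.5; pos_y_1 = 7.5; pos_z_1 = 0.25; height_1 = 9.5; pos_x_2 = 6.5; pos_y_2 = 16.75; radius_2 = 3; height_2 = 3.25; pos_x_3 = 11.75; pos_y_3 = 0.25; pos_z_3 = 12.75; width_3 = 3.25; height_3 = 7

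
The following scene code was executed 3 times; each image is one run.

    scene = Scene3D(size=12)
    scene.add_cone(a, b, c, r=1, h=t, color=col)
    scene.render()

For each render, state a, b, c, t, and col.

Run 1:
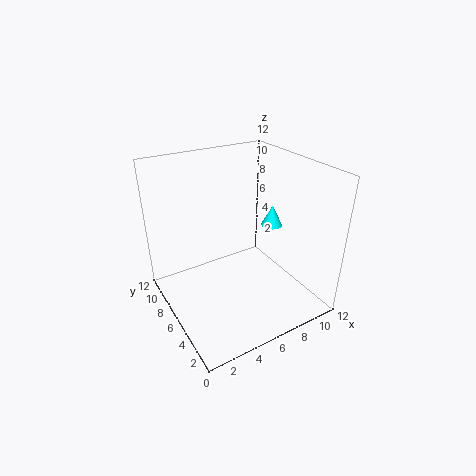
a = 11, b = 8, c = 5, t = 2, col = 'cyan'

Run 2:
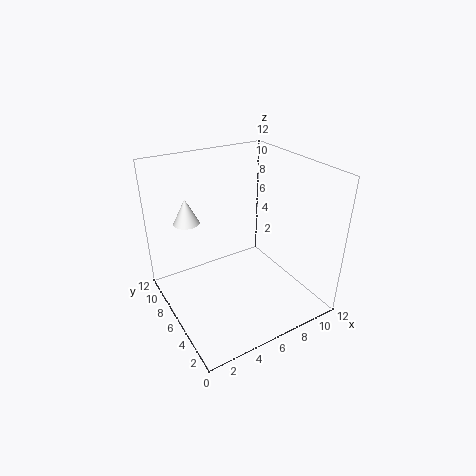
a = 2, b = 7, c = 8, t = 2, col = 'white'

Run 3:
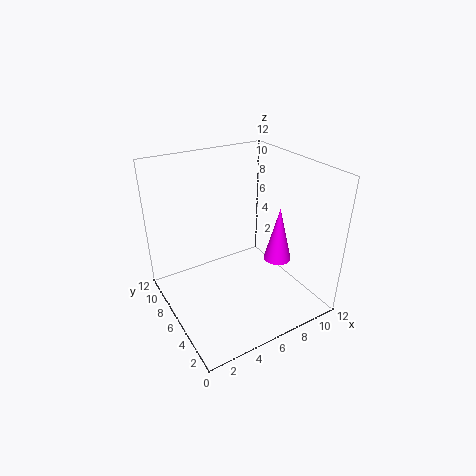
a = 7, b = 2, c = 6, t = 4, col = 'magenta'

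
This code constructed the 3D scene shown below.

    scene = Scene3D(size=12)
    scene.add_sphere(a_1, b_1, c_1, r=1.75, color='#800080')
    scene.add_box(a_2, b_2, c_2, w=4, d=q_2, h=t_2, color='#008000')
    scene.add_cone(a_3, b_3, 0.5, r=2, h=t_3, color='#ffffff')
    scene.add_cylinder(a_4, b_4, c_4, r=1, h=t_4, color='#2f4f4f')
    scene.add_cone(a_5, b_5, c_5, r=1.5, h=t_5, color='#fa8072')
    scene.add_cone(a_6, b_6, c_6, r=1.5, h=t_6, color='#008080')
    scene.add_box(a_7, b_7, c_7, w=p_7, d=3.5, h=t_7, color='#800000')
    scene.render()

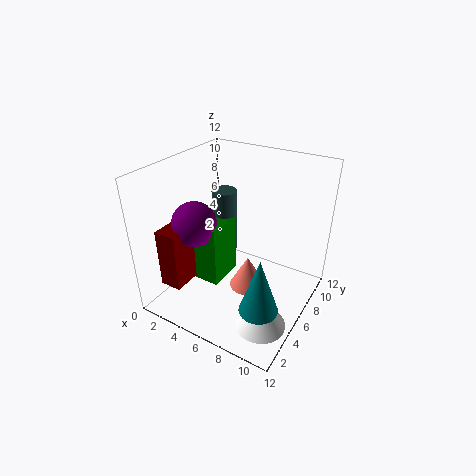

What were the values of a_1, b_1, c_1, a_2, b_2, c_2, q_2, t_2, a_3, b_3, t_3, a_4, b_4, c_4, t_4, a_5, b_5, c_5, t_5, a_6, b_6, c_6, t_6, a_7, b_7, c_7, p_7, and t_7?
a_1 = 3.75, b_1 = 3.25, c_1 = 8, a_2 = 1.75, b_2 = 3, c_2 = 3, q_2 = 3, t_2 = 5, a_3 = 9.75, b_3 = 3.25, t_3 = 2.75, a_4 = 4.75, b_4 = 6, c_4 = 4.75, t_4 = 5.25, a_5 = 7.25, b_5 = 5.5, c_5 = 2, t_5 = 2.75, a_6 = 9.75, b_6 = 2.75, c_6 = 2.5, t_6 = 4.5, a_7 = 2, b_7 = 0.75, c_7 = 3.25, p_7 = 1.75, t_7 = 4.75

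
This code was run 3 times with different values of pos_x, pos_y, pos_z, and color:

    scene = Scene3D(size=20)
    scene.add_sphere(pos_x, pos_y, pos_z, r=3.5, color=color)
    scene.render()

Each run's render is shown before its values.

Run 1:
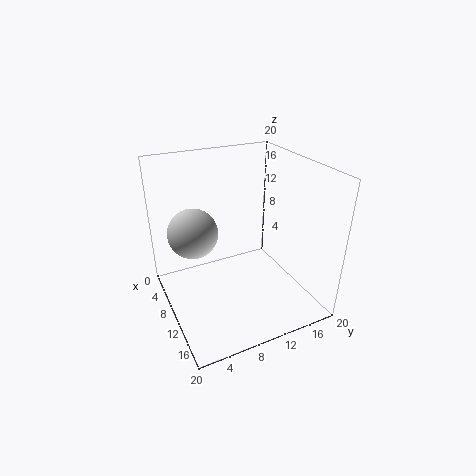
pos_x = 7
pos_y = 4.5
pos_z = 10.5
color = 'lightgray'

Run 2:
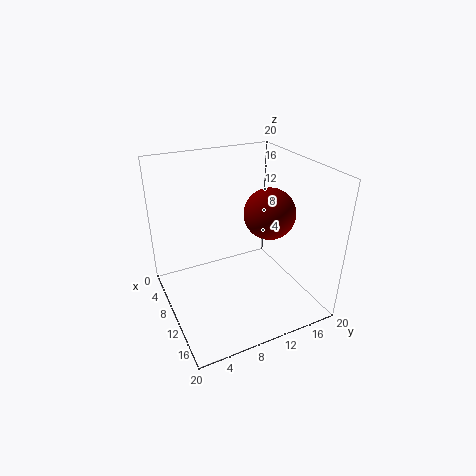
pos_x = 11.5
pos_y = 14
pos_z = 13.5
color = 'maroon'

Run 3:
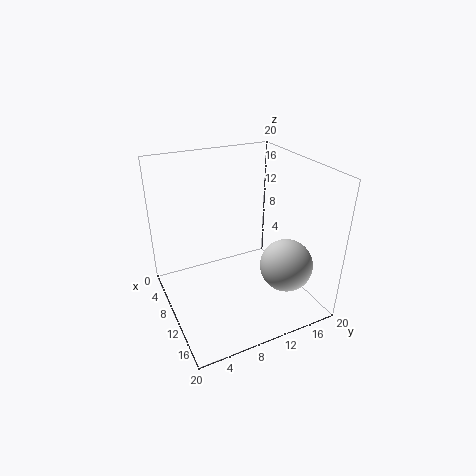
pos_x = 15.5
pos_y = 14.5
pos_z = 7.5
color = 'lightgray'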